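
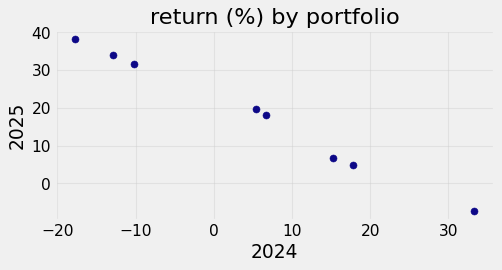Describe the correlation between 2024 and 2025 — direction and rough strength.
negative, strong

Points are negatively correlated; strong (|r| ≈ 1.0).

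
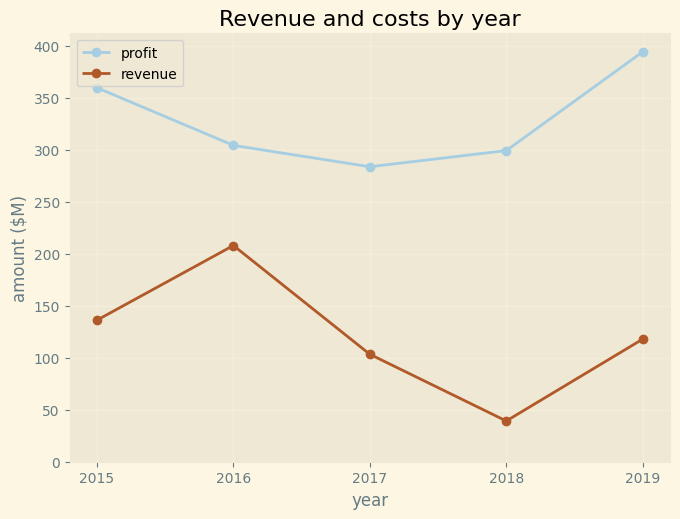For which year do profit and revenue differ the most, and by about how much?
2019, ≈ 300 $M

2019: profit ≈ 400, revenue ≈ 100 → gap ≈ 300. Next-largest (2018) is only ≈ 250.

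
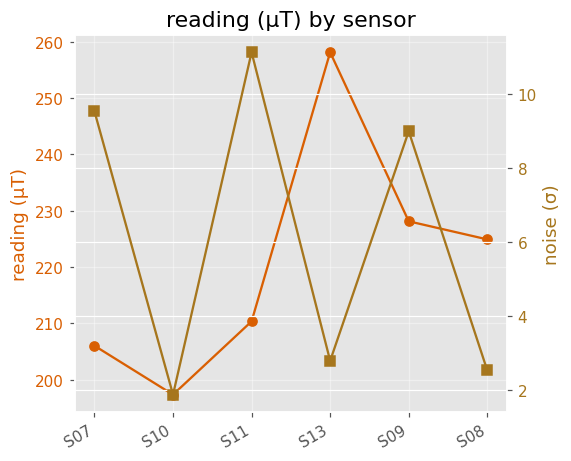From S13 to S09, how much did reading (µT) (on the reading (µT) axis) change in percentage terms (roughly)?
S13 ≈ 260, S09 ≈ 230; (230 − 260) / 260 ≈ -11.5%.

≈ -11.5%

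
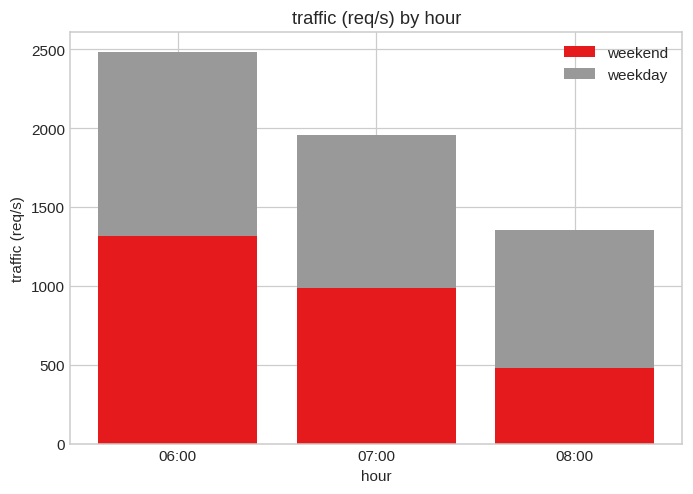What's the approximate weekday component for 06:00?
weekday top ≈ 2500, bottom ≈ 1500; segment ≈ 1000.

≈ 1000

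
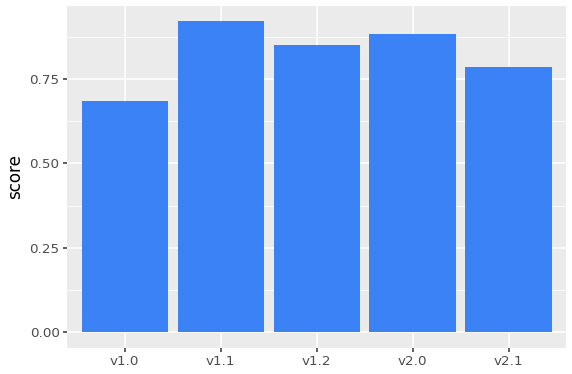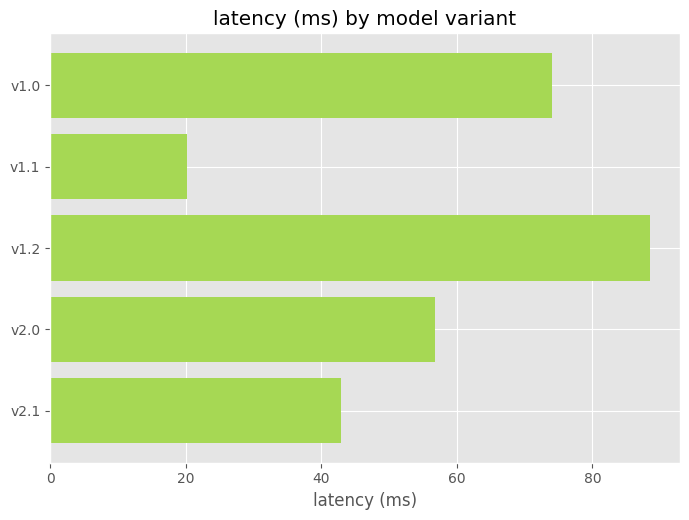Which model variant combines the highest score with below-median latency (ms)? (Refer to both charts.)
v1.1

Chart 2 median latency (ms) ≈ 60; below-median model variants: v1.1, v2.1. Among those, v1.1 has the highest score (≈ 0.9).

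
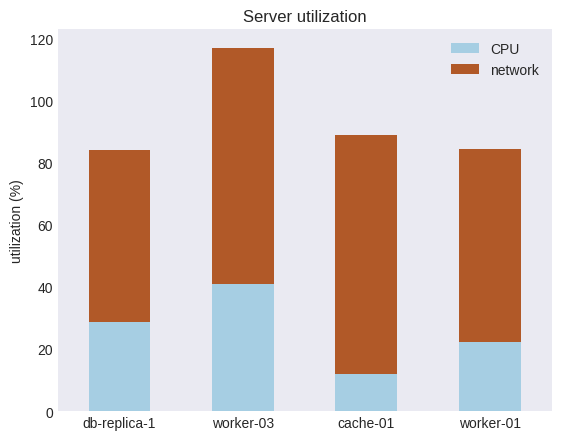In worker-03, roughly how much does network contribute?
≈ 80

network top ≈ 120, bottom ≈ 40; segment ≈ 80.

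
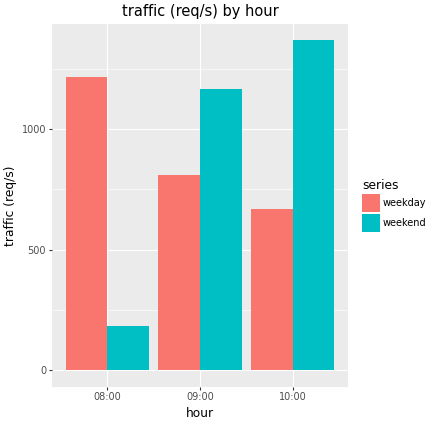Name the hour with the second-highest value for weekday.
09:00

Top 3 for weekday: 08:00 ≈ 1200, 09:00 ≈ 800, 10:00 ≈ 600.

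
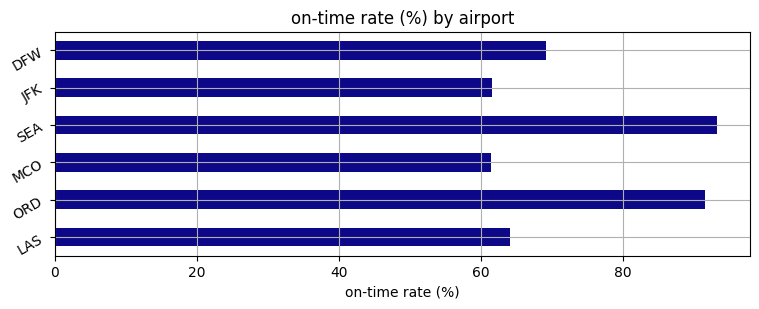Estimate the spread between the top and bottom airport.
Max SEA ≈ 90, min MCO ≈ 60; range ≈ 30.

≈ 30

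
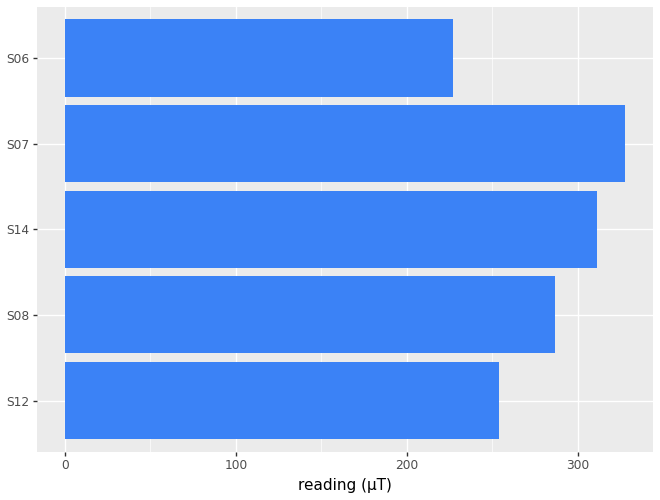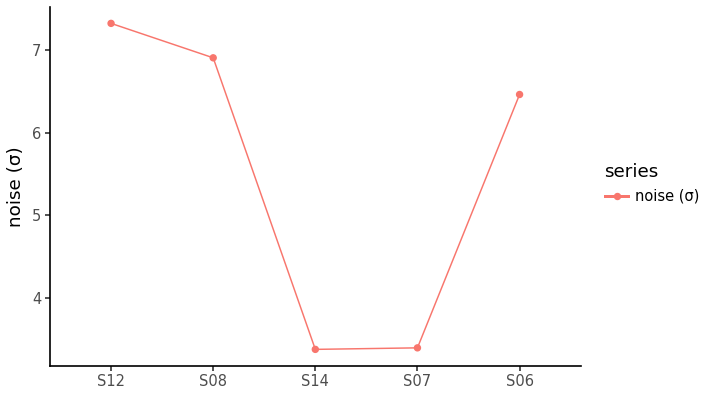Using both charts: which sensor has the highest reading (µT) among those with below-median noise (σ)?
S07

Chart 2 median noise (σ) ≈ 6; below-median sensors: S14, S07. Among those, S07 has the highest reading (µT) (≈ 350).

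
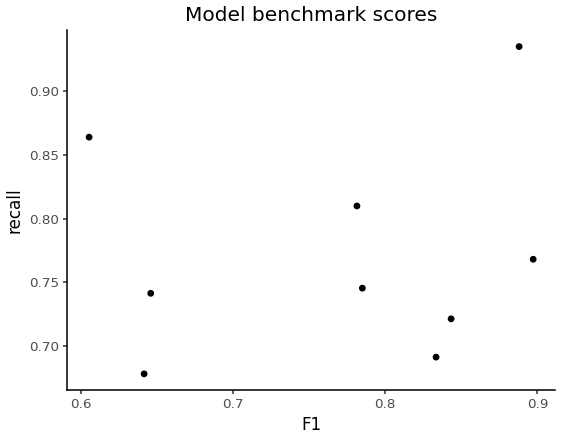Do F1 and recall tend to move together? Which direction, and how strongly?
no clear correlation

Points are roughly uncorrelated; weak (|r| ≈ 0.1).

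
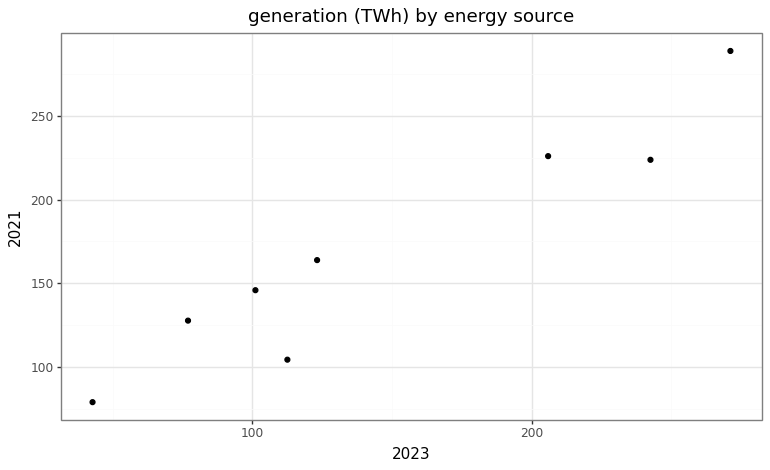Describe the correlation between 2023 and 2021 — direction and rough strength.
positive, strong

Points are positively correlated; strong (|r| ≈ 1.0).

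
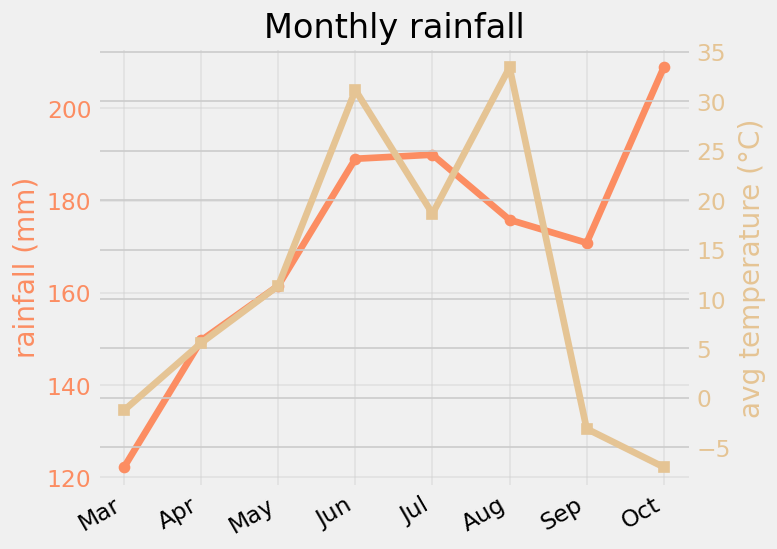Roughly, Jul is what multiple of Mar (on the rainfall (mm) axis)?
≈ 1.58×

Jul ≈ 190, Mar ≈ 120; 190/120 ≈ 1.58.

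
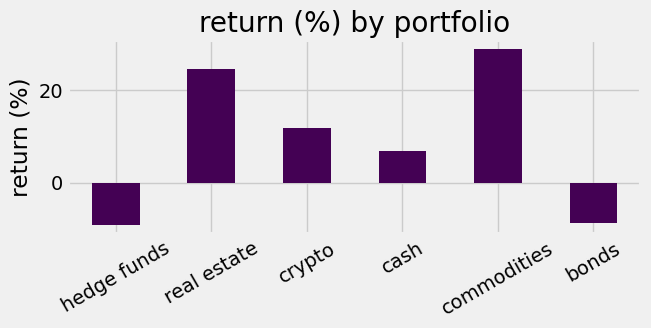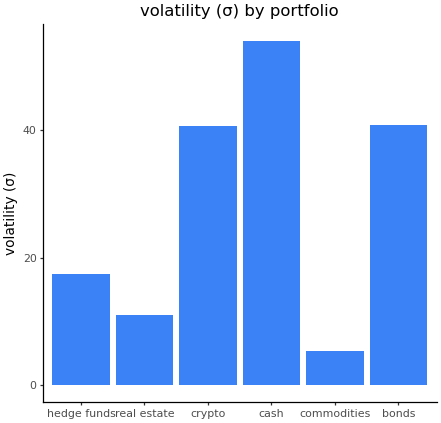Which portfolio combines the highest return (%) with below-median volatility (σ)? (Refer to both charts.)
Chart 2 median volatility (σ) ≈ 30; below-median portfolios: hedge funds, real estate, commodities. Among those, commodities has the highest return (%) (≈ 30).

commodities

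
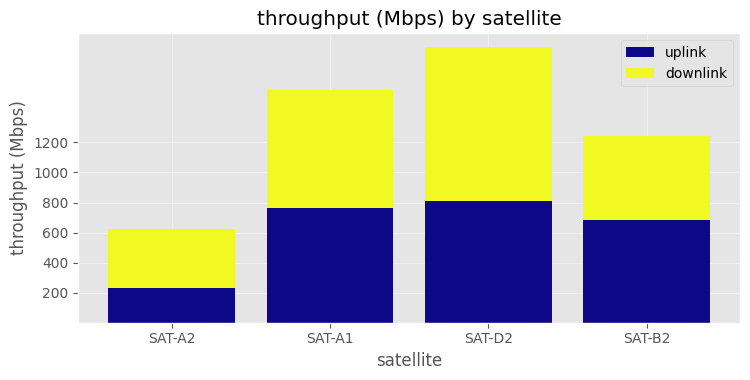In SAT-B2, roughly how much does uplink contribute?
uplink top ≈ 600, bottom ≈ 0; segment ≈ 600.

≈ 600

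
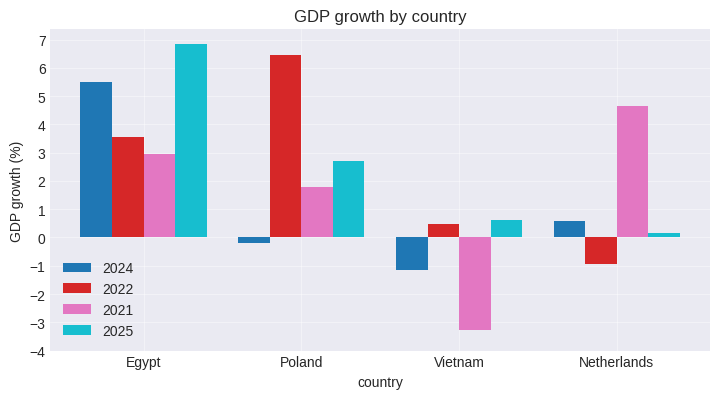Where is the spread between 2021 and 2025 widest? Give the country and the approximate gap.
Netherlands: 2021 ≈ 5, 2025 ≈ 0 → gap ≈ 5. Next-largest (Egypt) is only ≈ 4.

Netherlands, ≈ 5 %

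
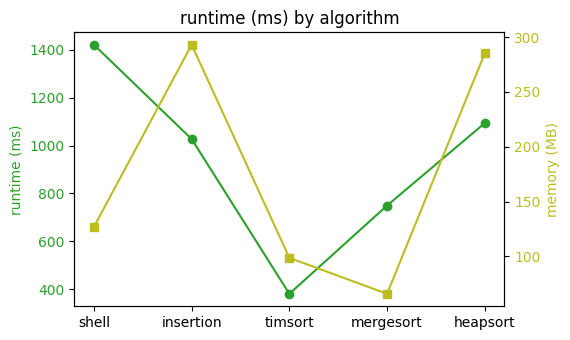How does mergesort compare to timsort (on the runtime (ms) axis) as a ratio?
mergesort ≈ 700, timsort ≈ 400; 700/400 ≈ 1.75.

≈ 1.75×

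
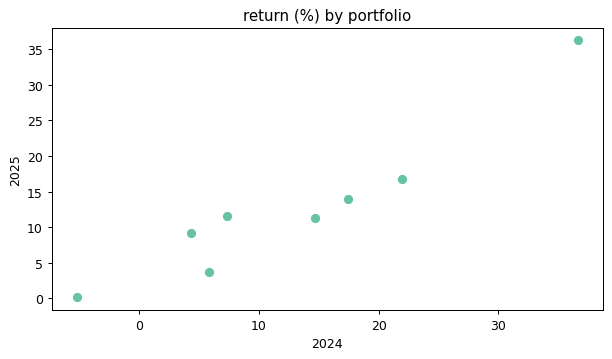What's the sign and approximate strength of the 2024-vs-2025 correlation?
Points are positively correlated; strong (|r| ≈ 1.0).

positive, strong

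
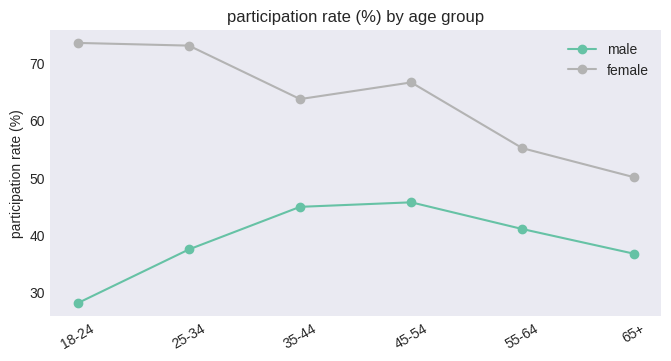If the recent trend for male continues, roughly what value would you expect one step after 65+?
Last three: 45, 40, 35 → slope ≈ -5/step → next ≈ 30.

≈ 30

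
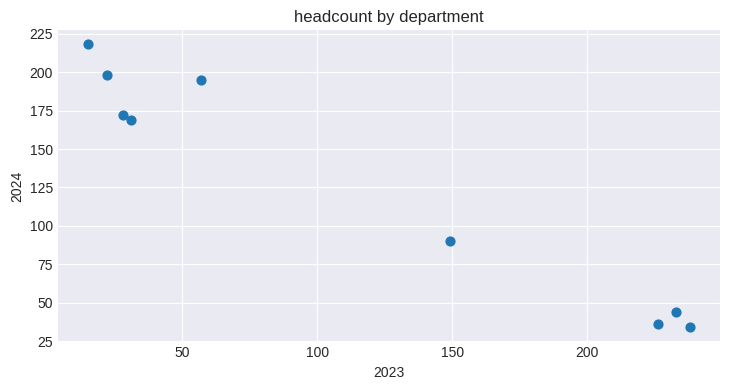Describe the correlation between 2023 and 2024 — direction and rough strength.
negative, strong

Points are negatively correlated; strong (|r| ≈ 1.0).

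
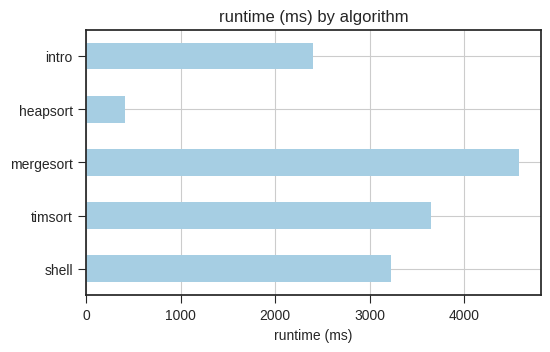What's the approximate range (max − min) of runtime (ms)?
≈ 4000

Max mergesort ≈ 4500, min heapsort ≈ 500; range ≈ 4000.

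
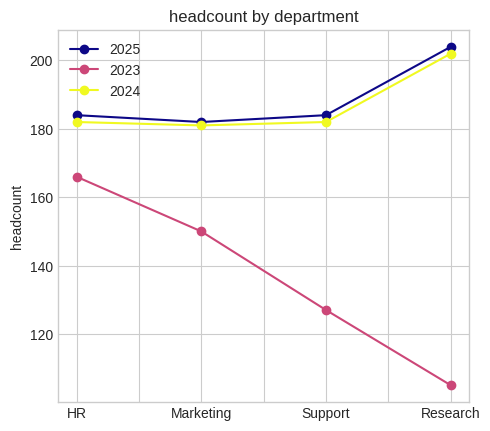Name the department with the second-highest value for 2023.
Marketing

Top 3 for 2023: HR ≈ 170, Marketing ≈ 150, Support ≈ 130.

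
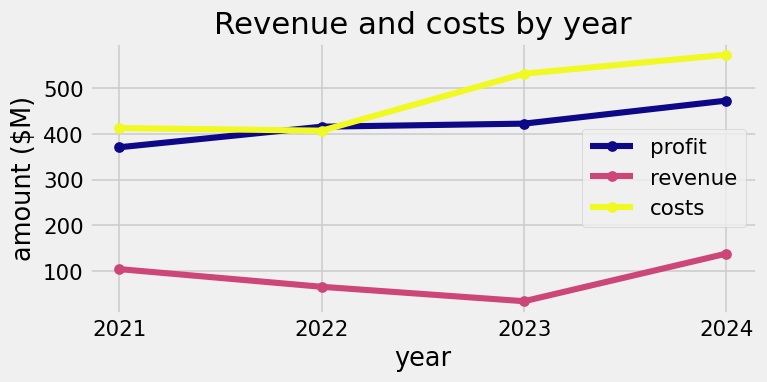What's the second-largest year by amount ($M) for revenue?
2021

Top 3 for revenue: 2024 ≈ 150, 2021 ≈ 100, 2022 ≈ 50.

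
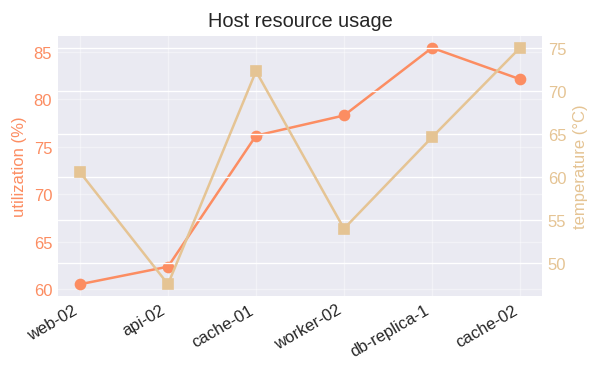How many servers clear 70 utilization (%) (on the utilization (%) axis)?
Above 70: cache-01, worker-02, db-replica-1, cache-02.

4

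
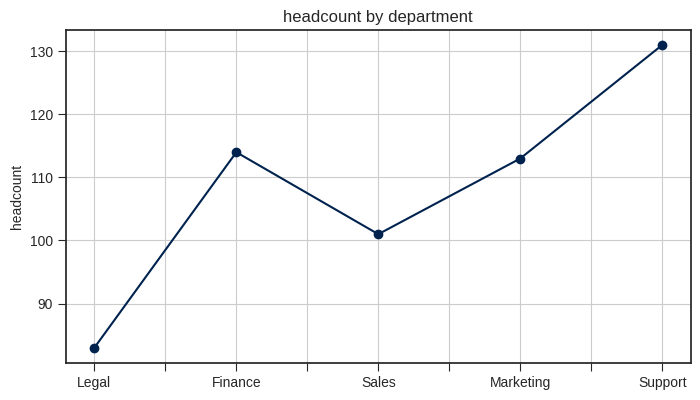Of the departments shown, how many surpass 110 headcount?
3

Above 110: Finance, Marketing, Support.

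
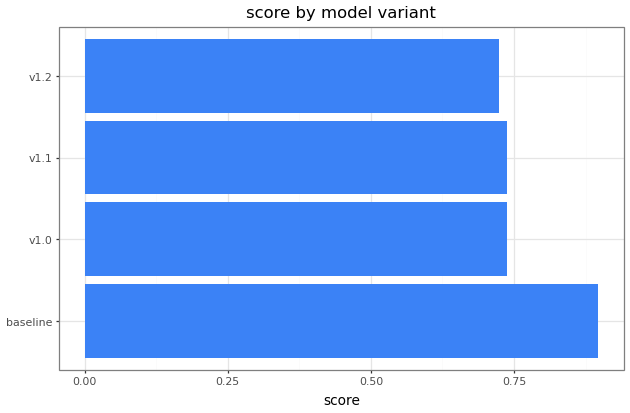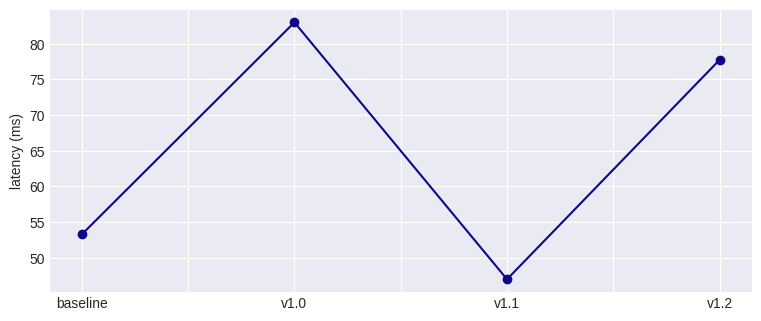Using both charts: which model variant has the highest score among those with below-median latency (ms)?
baseline

Chart 2 median latency (ms) ≈ 70; below-median model variants: baseline, v1.1. Among those, baseline has the highest score (≈ 0.9).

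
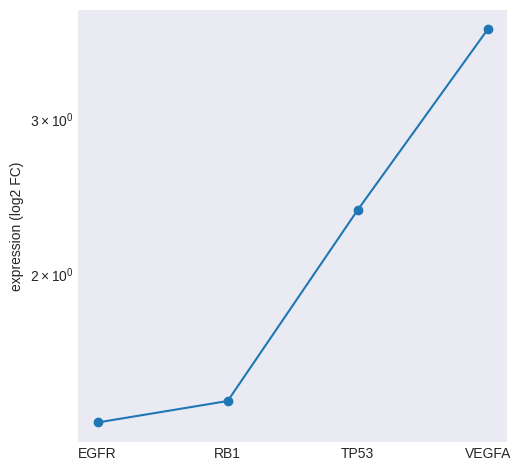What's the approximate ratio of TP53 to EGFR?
TP53 ≈ 2.5, EGFR ≈ 1.5; 2.5/1.5 ≈ 1.67.

≈ 1.67×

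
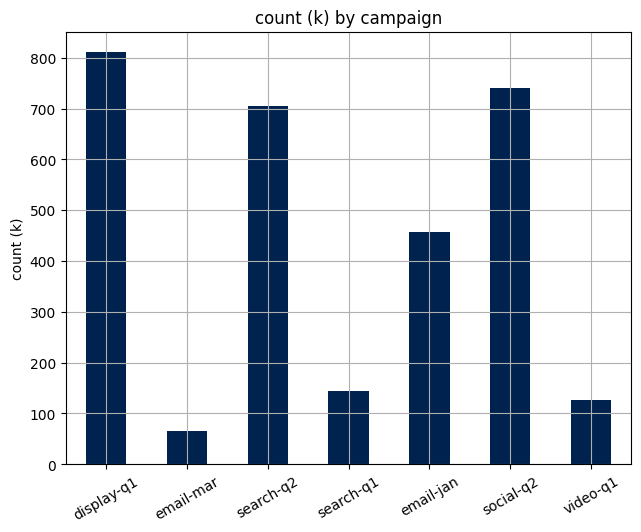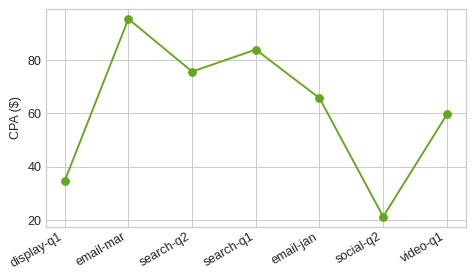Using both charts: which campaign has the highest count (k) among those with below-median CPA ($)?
display-q1

Chart 2 median CPA ($) ≈ 70; below-median campaigns: display-q1, social-q2, video-q1. Among those, display-q1 has the highest count (k) (≈ 800).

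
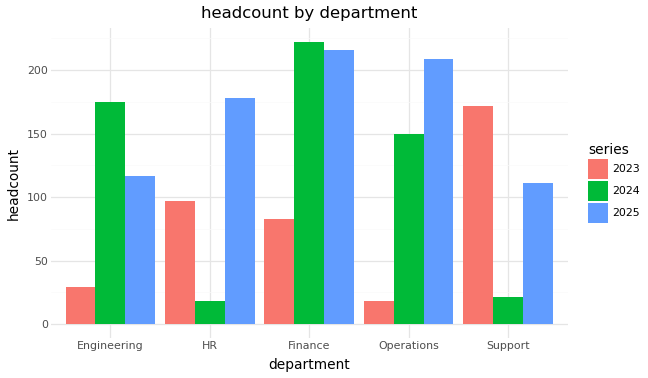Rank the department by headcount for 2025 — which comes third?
Top 4 for 2025: Finance ≈ 220, Operations ≈ 200, HR ≈ 180, Engineering ≈ 120.

HR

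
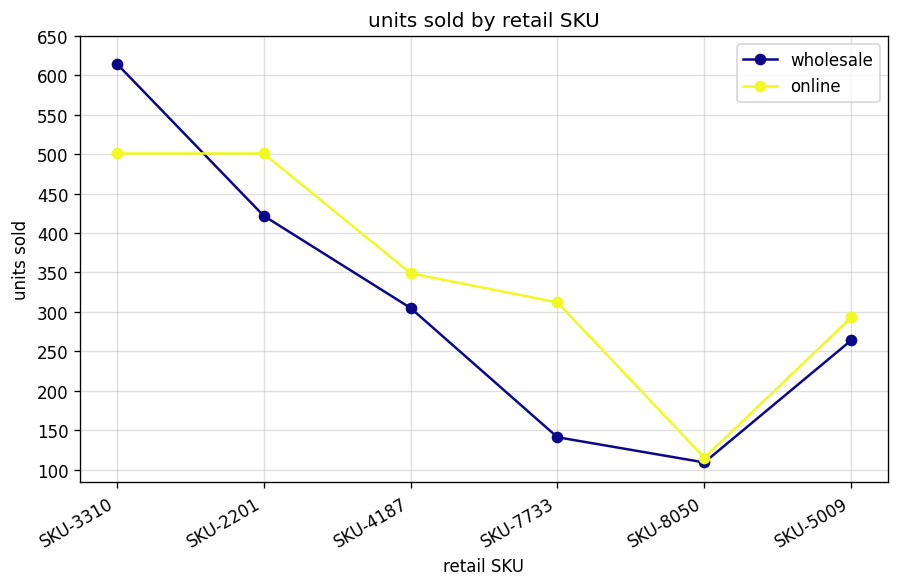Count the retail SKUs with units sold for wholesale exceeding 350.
Above 350: SKU-3310, SKU-2201.

2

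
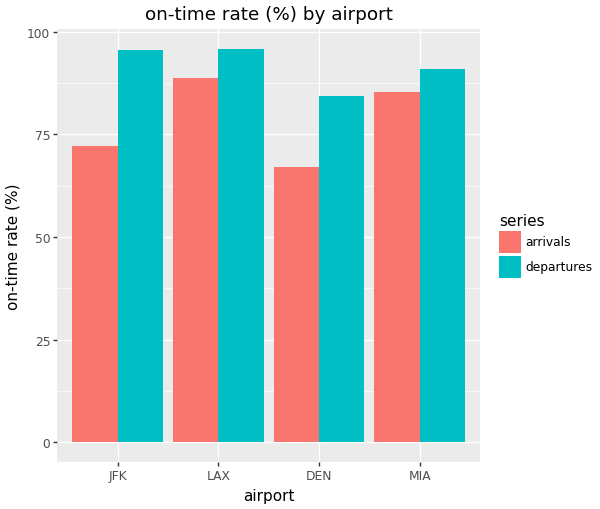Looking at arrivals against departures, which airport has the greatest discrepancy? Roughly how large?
JFK: arrivals ≈ 70, departures ≈ 100 → gap ≈ 30. Next-largest (DEN) is only ≈ 10.

JFK, ≈ 30 %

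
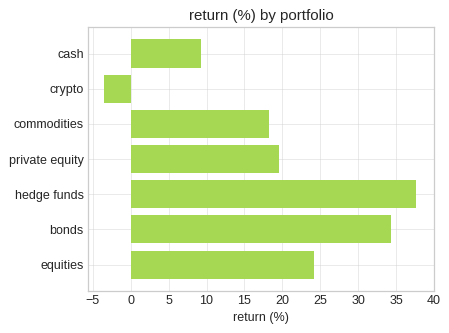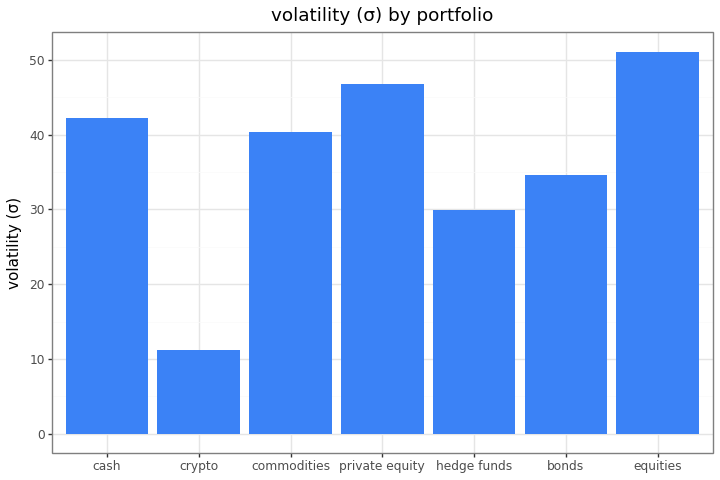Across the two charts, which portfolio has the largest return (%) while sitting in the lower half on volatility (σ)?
hedge funds

Chart 2 median volatility (σ) ≈ 40; below-median portfolios: crypto, hedge funds, bonds. Among those, hedge funds has the highest return (%) (≈ 40).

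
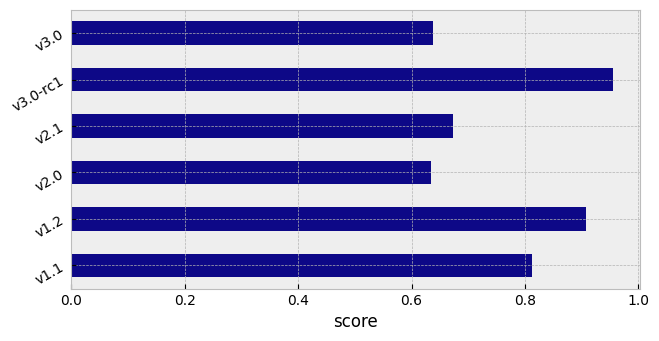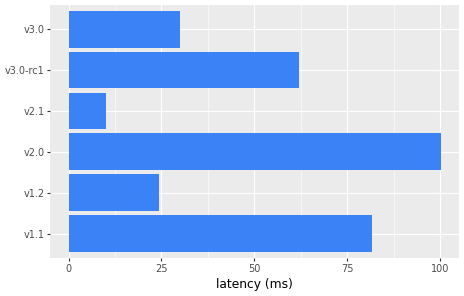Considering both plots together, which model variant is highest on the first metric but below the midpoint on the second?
Chart 2 median latency (ms) ≈ 50; below-median model variants: v1.2, v2.1, v3.0. Among those, v1.2 has the highest score (≈ 0.9).

v1.2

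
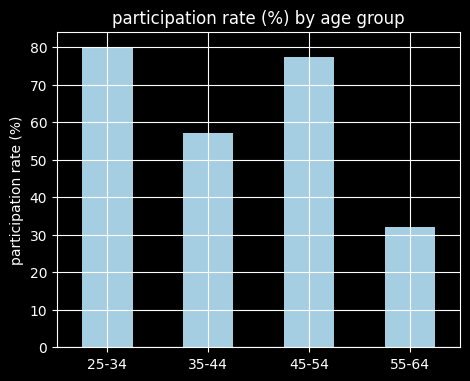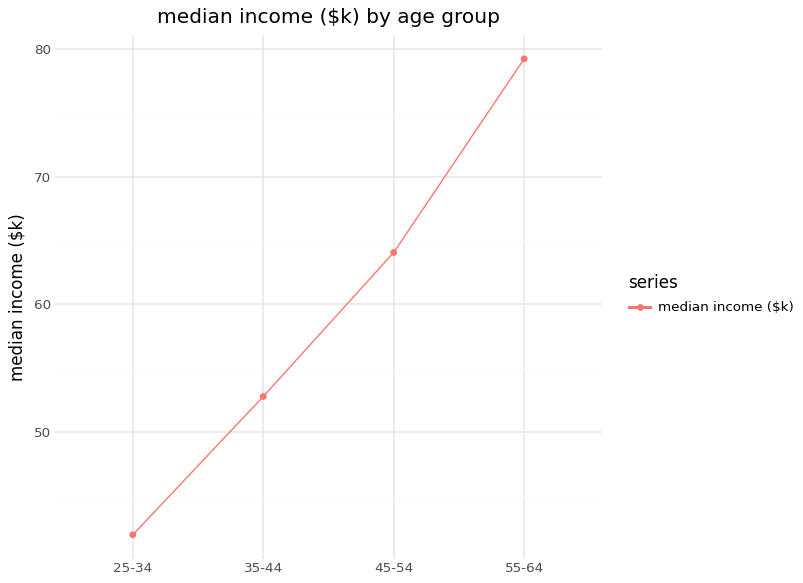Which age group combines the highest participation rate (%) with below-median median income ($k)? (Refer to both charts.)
Chart 2 median median income ($k) ≈ 60; below-median age groups: 25-34, 35-44. Among those, 25-34 has the highest participation rate (%) (≈ 80).

25-34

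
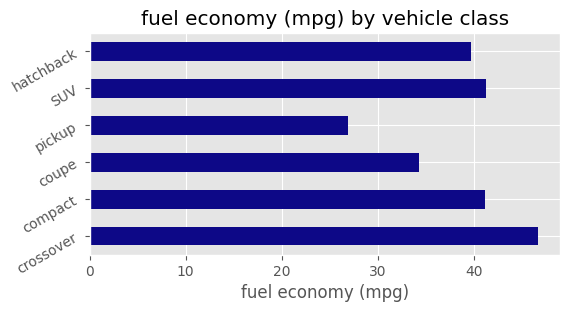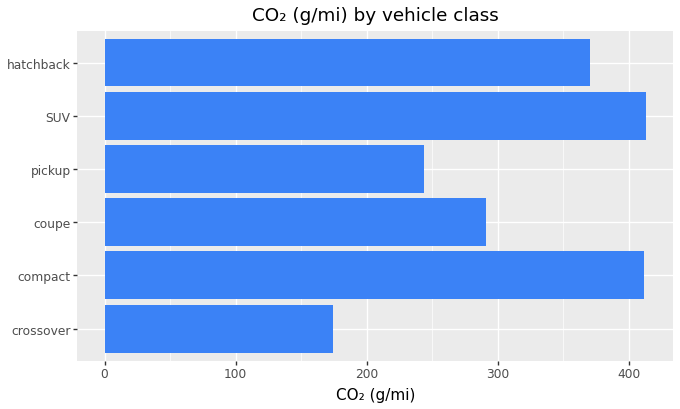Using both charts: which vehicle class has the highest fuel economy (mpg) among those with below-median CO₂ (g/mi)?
crossover

Chart 2 median CO₂ (g/mi) ≈ 350; below-median vehicle classes: crossover, coupe, pickup. Among those, crossover has the highest fuel economy (mpg) (≈ 45).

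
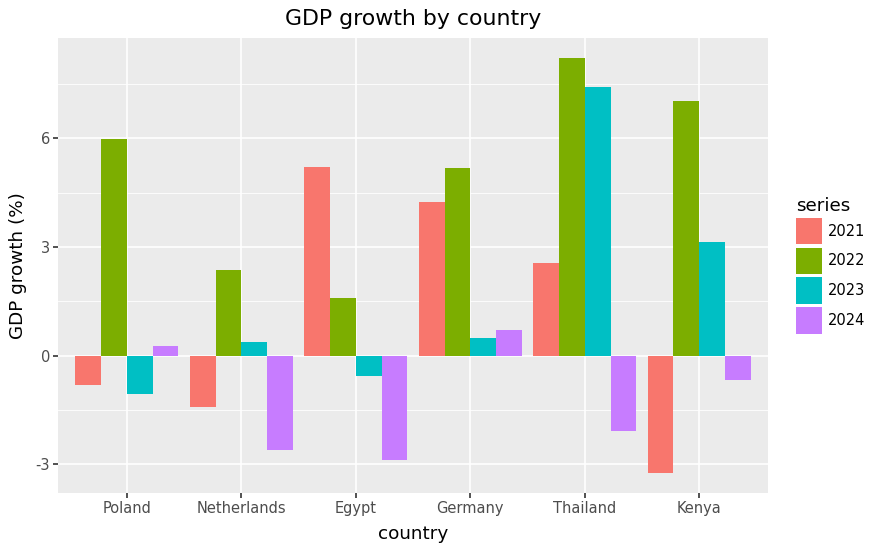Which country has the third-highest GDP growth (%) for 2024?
Kenya

Top 4 for 2024: Germany ≈ 1, Poland ≈ 0, Kenya ≈ -1, Thailand ≈ -2.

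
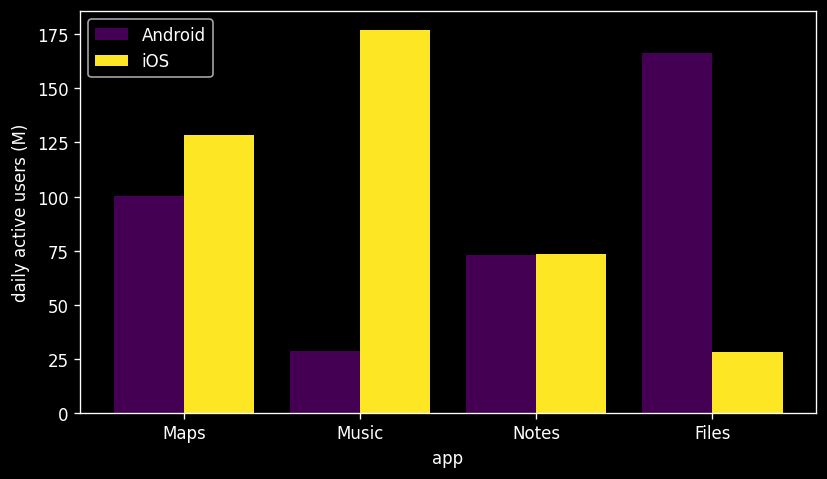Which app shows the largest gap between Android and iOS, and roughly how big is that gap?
Music: Android ≈ 20, iOS ≈ 180 → gap ≈ 160. Next-largest (Files) is only ≈ 140.

Music, ≈ 160 M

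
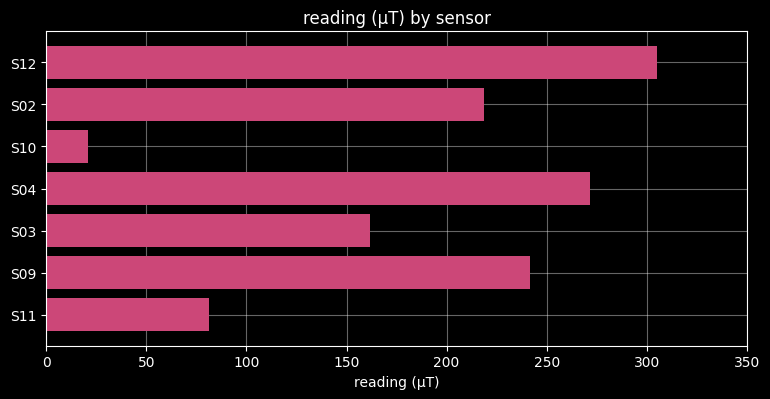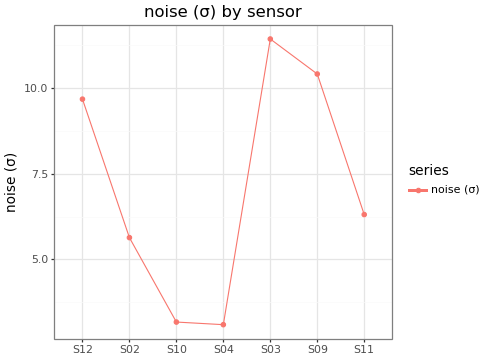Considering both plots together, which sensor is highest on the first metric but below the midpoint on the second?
Chart 2 median noise (σ) ≈ 6; below-median sensors: S02, S10, S04. Among those, S04 has the highest reading (µT) (≈ 250).

S04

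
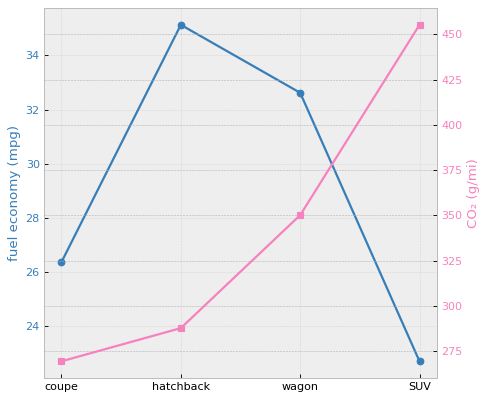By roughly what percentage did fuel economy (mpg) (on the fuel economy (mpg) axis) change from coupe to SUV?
≈ -15.4%

coupe ≈ 26, SUV ≈ 22; (22 − 26) / 26 ≈ -15.4%.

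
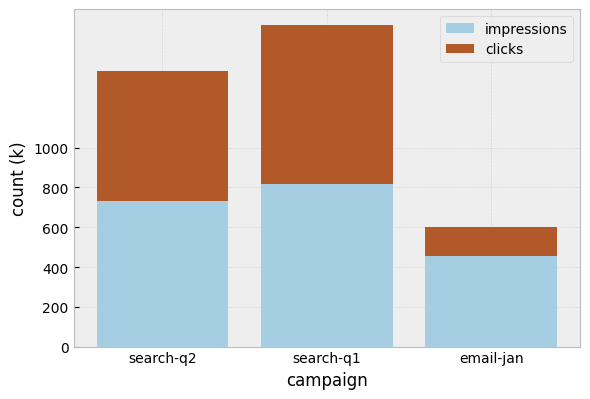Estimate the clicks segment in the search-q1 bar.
clicks top ≈ 1600, bottom ≈ 800; segment ≈ 800.

≈ 800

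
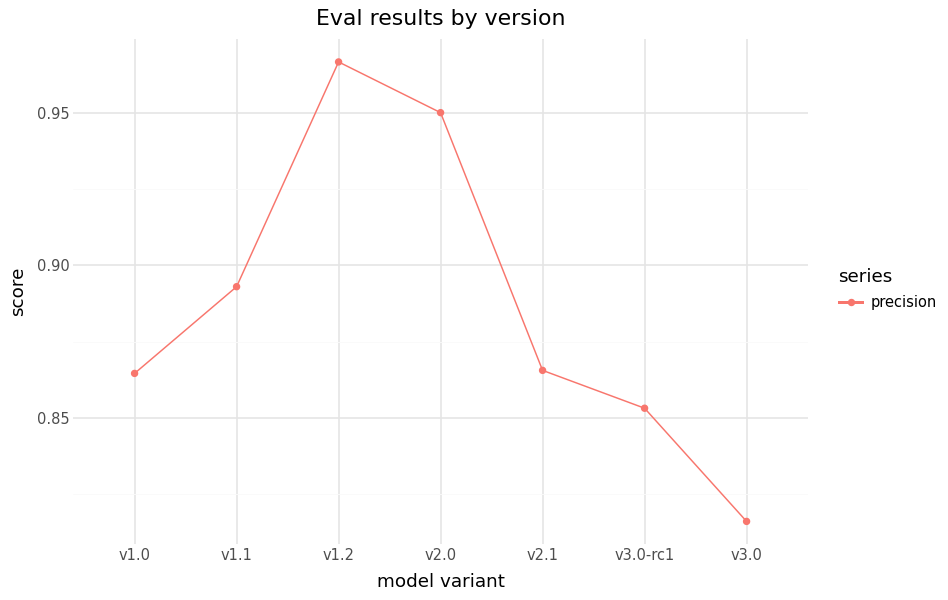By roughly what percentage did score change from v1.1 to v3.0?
≈ -8.9%

v1.1 ≈ 0.90, v3.0 ≈ 0.82; (0.82 − 0.90) / 0.90 ≈ -8.9%.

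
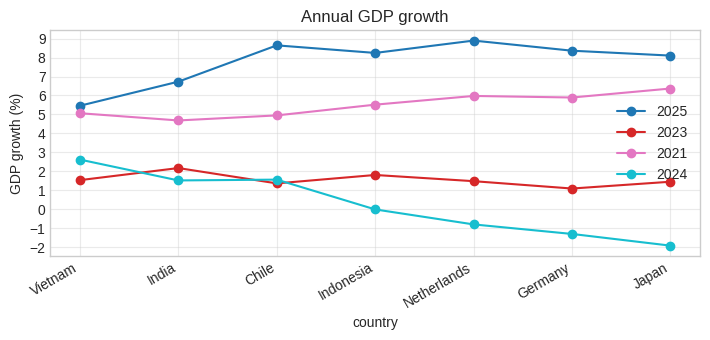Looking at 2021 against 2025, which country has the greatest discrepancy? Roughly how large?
Chile, ≈ 4 %

Chile: 2021 ≈ 5, 2025 ≈ 9 → gap ≈ 4. Next-largest (Netherlands) is only ≈ 3.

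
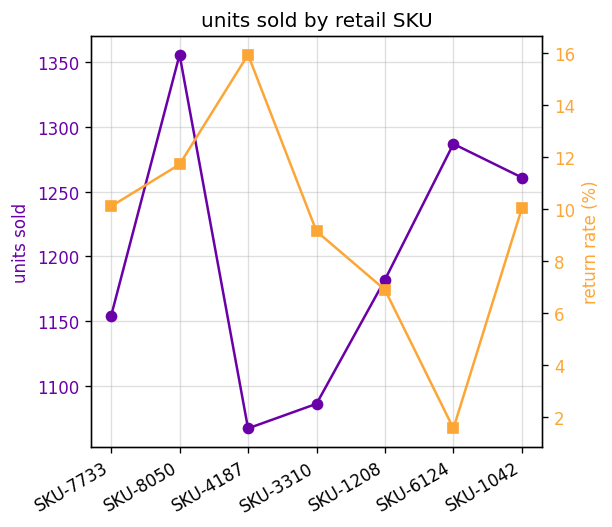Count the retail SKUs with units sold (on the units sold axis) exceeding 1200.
Above 1200: SKU-8050, SKU-6124, SKU-1042.

3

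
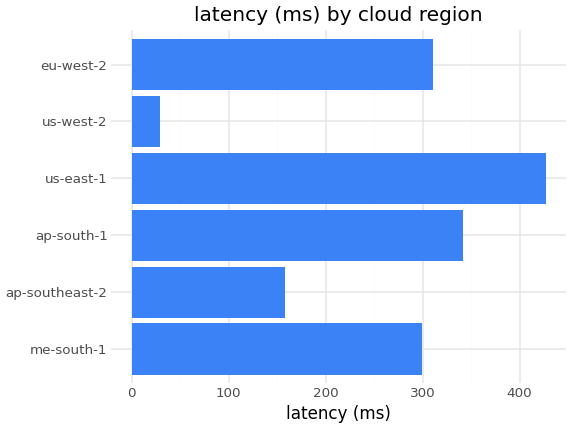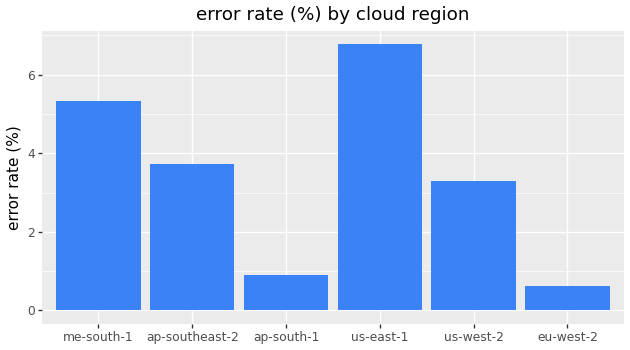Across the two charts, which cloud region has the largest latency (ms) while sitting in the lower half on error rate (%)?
ap-south-1

Chart 2 median error rate (%) ≈ 4; below-median cloud regions: ap-south-1, us-west-2, eu-west-2. Among those, ap-south-1 has the highest latency (ms) (≈ 350).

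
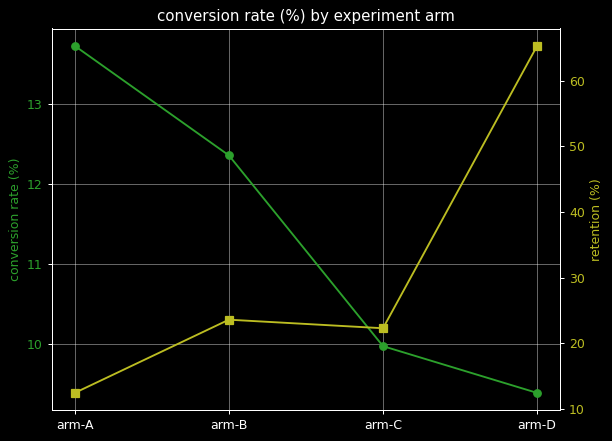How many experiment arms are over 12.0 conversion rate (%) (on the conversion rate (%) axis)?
Above 12.0: arm-A, arm-B.

2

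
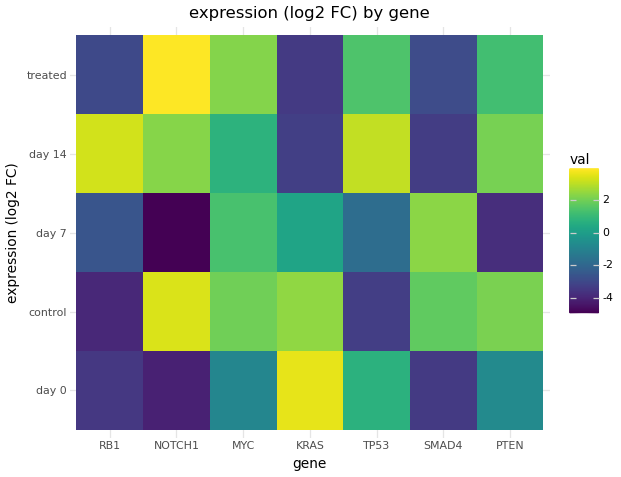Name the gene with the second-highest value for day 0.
Top 3 for day 0: KRAS ≈ 4, TP53 ≈ 1, PTEN ≈ -1.

TP53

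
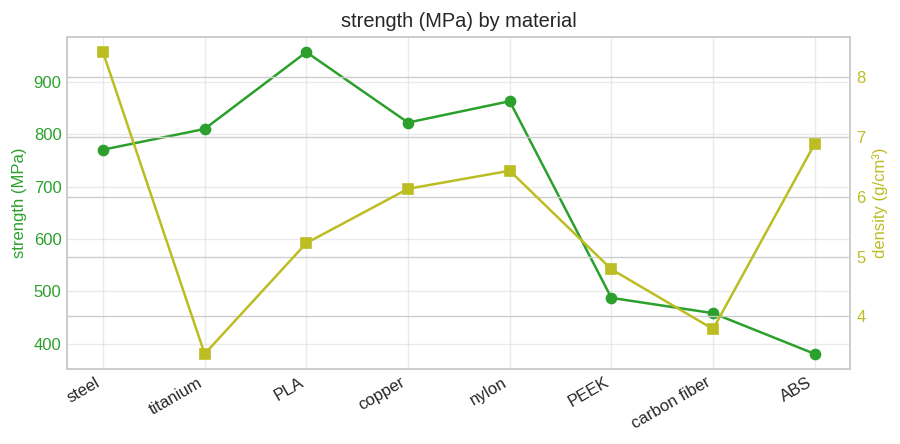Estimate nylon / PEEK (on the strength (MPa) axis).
nylon ≈ 850, PEEK ≈ 500; 850/500 ≈ 1.7.

≈ 1.7×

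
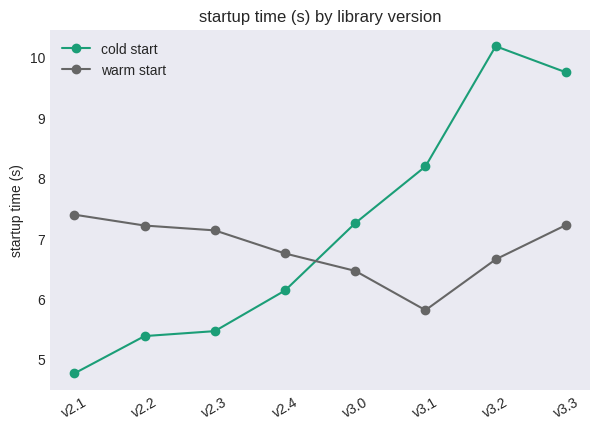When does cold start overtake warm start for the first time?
v3.0

v2.4: cold start ≈ 6.0 vs warm start ≈ 7.0 (not yet); v3.0: cold start ≈ 7.5 vs warm start ≈ 6.5 (first crossover).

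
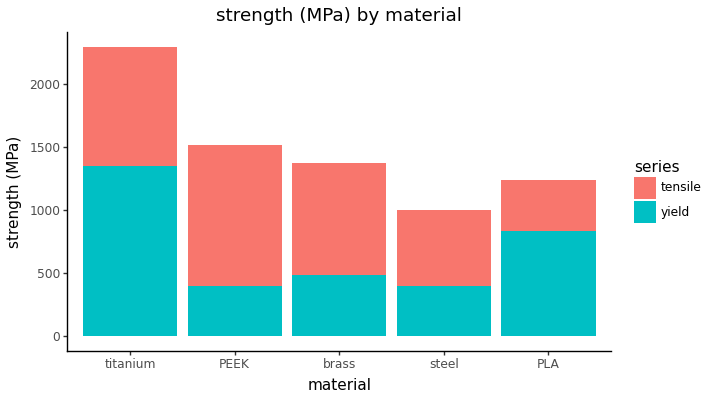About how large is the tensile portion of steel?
tensile top ≈ 1000, bottom ≈ 400; segment ≈ 600.

≈ 600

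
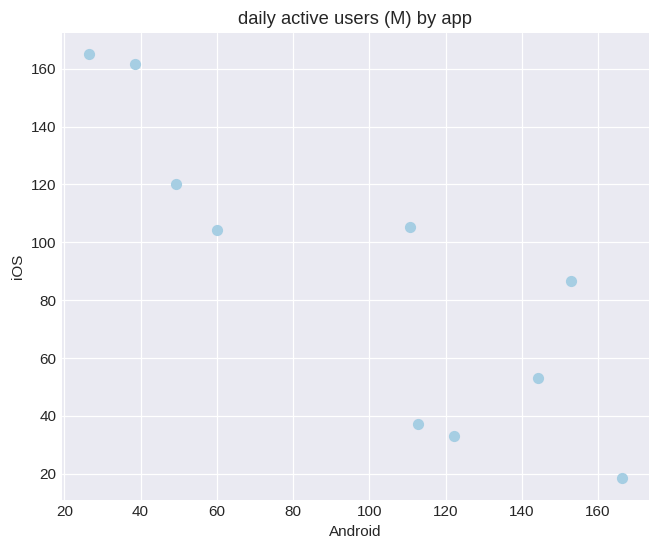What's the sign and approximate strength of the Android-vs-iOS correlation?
Points are negatively correlated; strong (|r| ≈ 0.9).

negative, strong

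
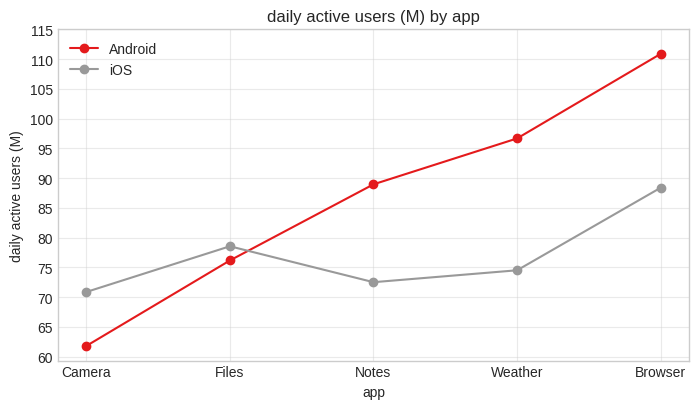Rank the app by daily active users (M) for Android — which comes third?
Top 4 for Android: Browser ≈ 110, Weather ≈ 95, Notes ≈ 90, Files ≈ 75.

Notes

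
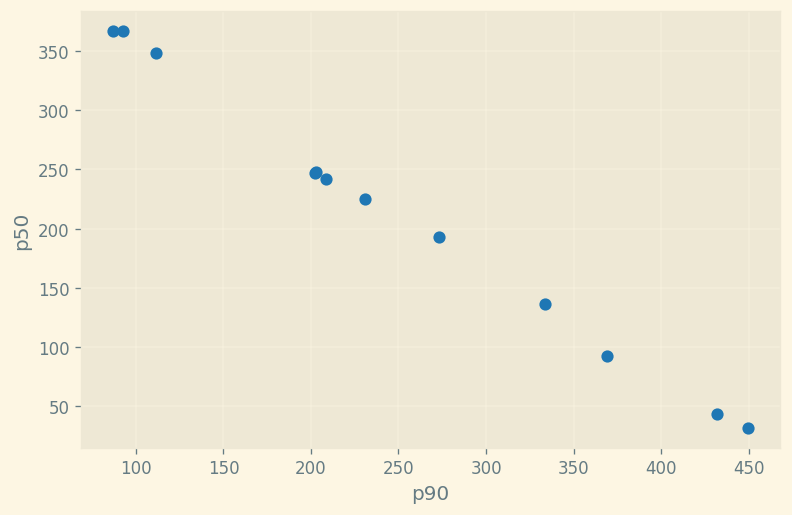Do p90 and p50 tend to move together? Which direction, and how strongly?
Points are negatively correlated; strong (|r| ≈ 1.0).

negative, strong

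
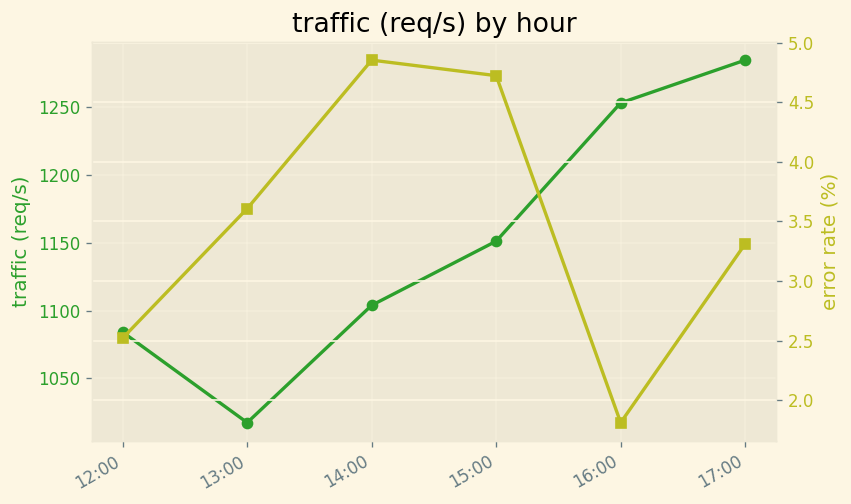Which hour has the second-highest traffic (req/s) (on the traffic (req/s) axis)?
16:00

Top 3 (on the traffic (req/s) axis): 17:00 ≈ 1275, 16:00 ≈ 1250, 15:00 ≈ 1150.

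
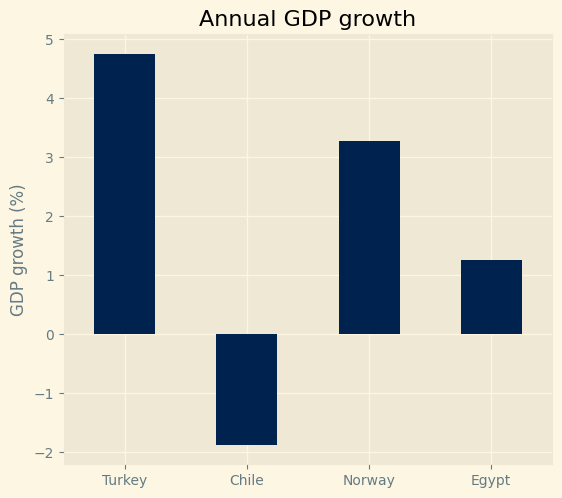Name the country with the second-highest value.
Norway

Top 3: Turkey ≈ 5, Norway ≈ 3, Egypt ≈ 1.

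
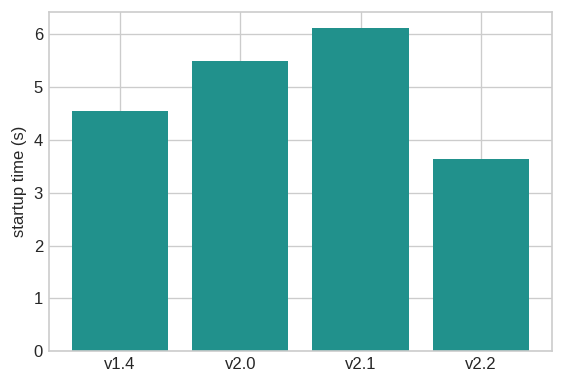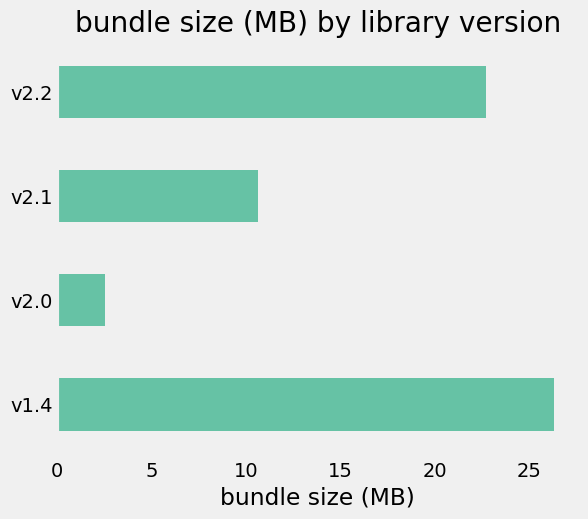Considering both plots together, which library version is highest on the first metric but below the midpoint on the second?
Chart 2 median bundle size (MB) ≈ 15; below-median library versions: v2.0, v2.1. Among those, v2.1 has the highest startup time (s) (≈ 6).

v2.1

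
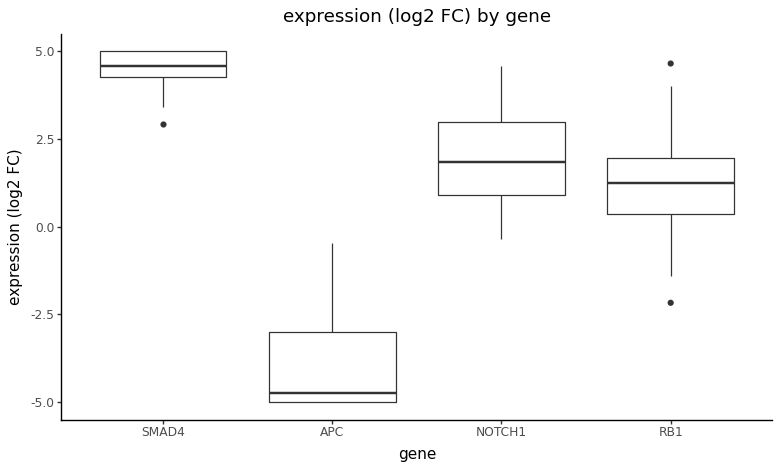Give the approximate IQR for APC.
Q3 ≈ -3, Q1 ≈ -5; IQR ≈ 2.

≈ 2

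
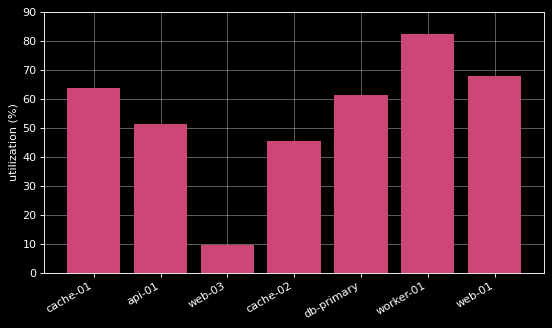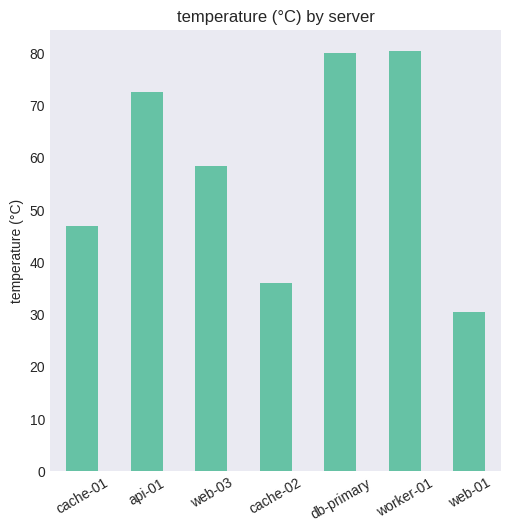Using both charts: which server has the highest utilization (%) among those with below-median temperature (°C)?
Chart 2 median temperature (°C) ≈ 60; below-median servers: cache-01, cache-02, web-01. Among those, web-01 has the highest utilization (%) (≈ 70).

web-01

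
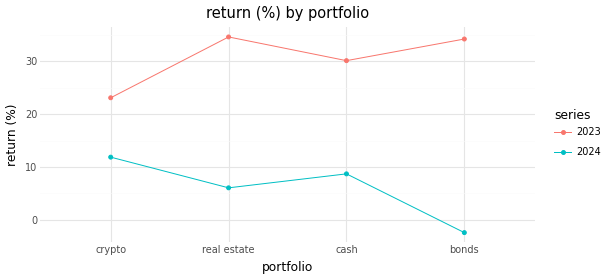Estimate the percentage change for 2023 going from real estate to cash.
≈ -14.3%

real estate ≈ 35, cash ≈ 30; (30 − 35) / 35 ≈ -14.3%.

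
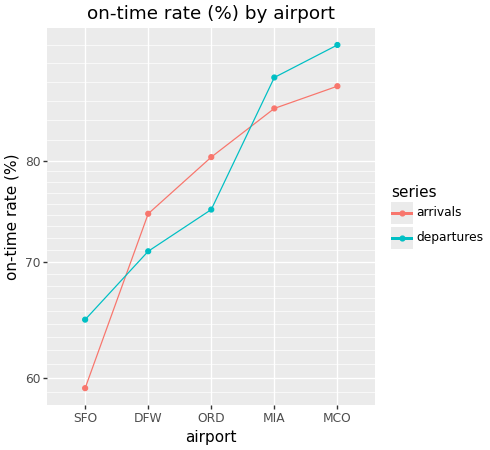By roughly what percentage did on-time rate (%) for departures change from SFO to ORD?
≈ +15.4%

SFO ≈ 65, ORD ≈ 75; (75 − 65) / 65 ≈ +15.4%.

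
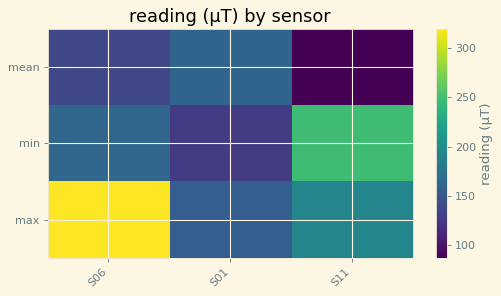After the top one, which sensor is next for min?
Top 3 for min: S11 ≈ 240, S06 ≈ 160, S01 ≈ 120.

S06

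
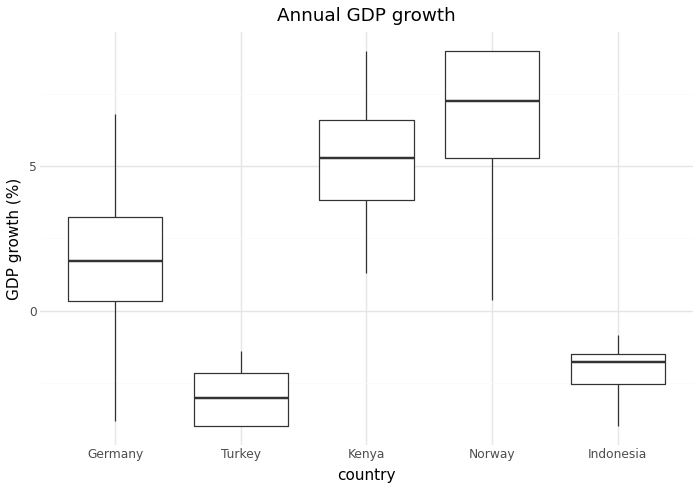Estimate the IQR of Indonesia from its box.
Q3 ≈ -2, Q1 ≈ -3; IQR ≈ 1.

≈ 1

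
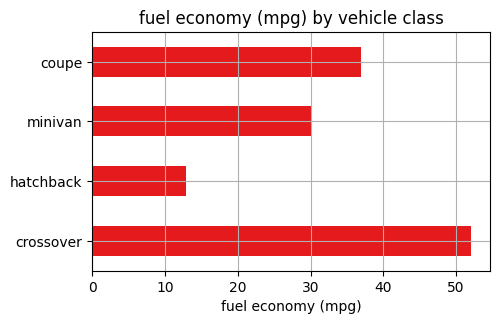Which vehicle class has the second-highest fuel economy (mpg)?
coupe

Top 3: crossover ≈ 50, coupe ≈ 35, minivan ≈ 30.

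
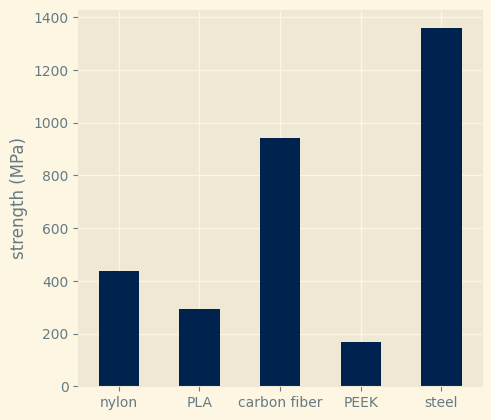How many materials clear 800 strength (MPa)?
Above 800: carbon fiber, steel.

2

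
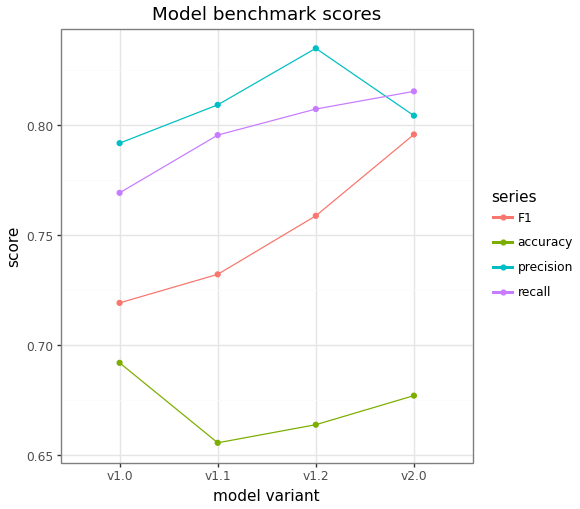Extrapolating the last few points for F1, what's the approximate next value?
≈ 0.83

Last three: 0.74, 0.76, 0.80 → slope ≈ 0.03/step → next ≈ 0.83.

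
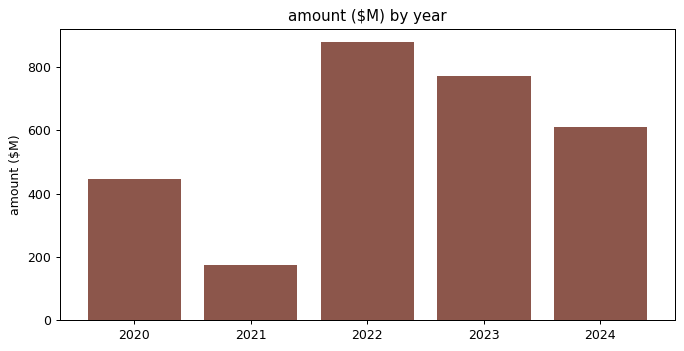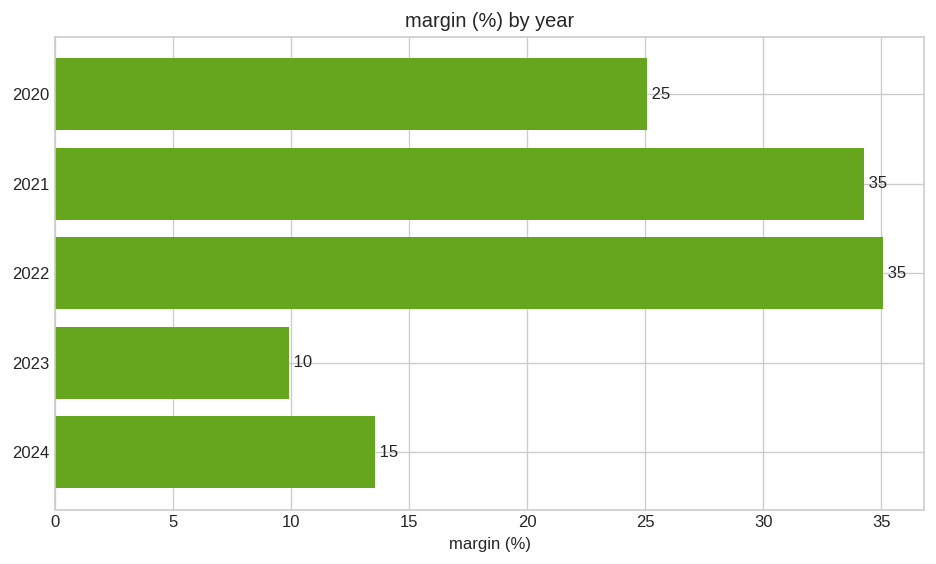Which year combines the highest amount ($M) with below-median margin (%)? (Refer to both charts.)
Chart 2 median margin (%) ≈ 25; below-median years: 2023, 2024. Among those, 2023 has the highest amount ($M) (≈ 800).

2023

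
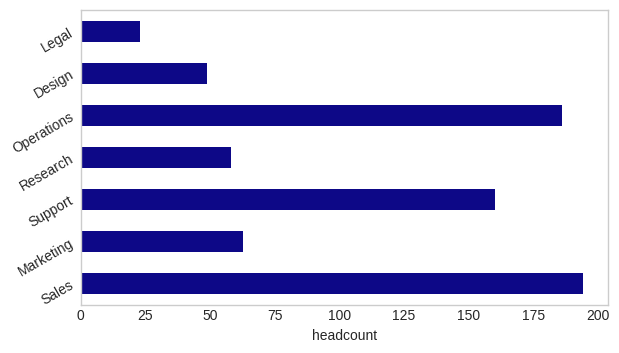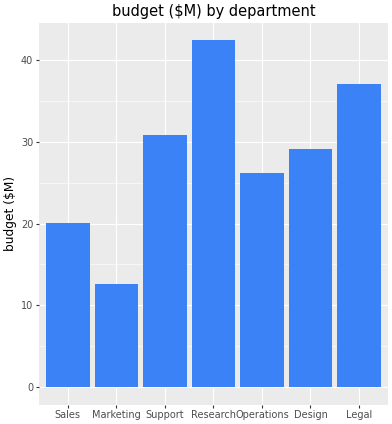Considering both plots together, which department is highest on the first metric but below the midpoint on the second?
Sales

Chart 2 median budget ($M) ≈ 30; below-median departments: Sales, Marketing, Operations. Among those, Sales has the highest headcount (≈ 200).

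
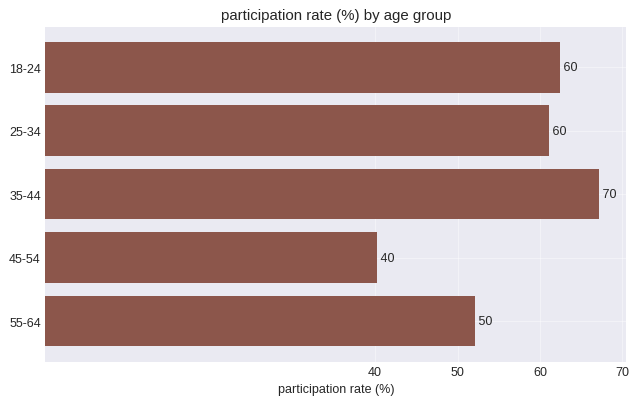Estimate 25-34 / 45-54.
≈ 1.5×

25-34 ≈ 60, 45-54 ≈ 40; 60/40 ≈ 1.5.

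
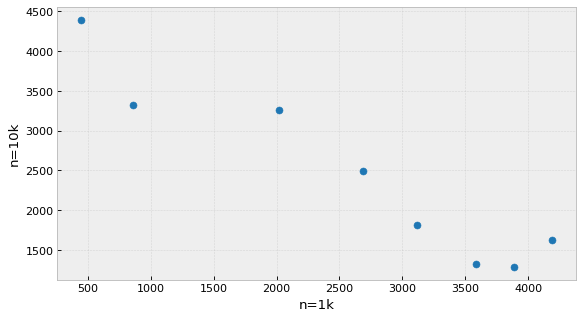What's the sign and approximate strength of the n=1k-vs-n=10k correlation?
negative, strong

Points are negatively correlated; strong (|r| ≈ 1.0).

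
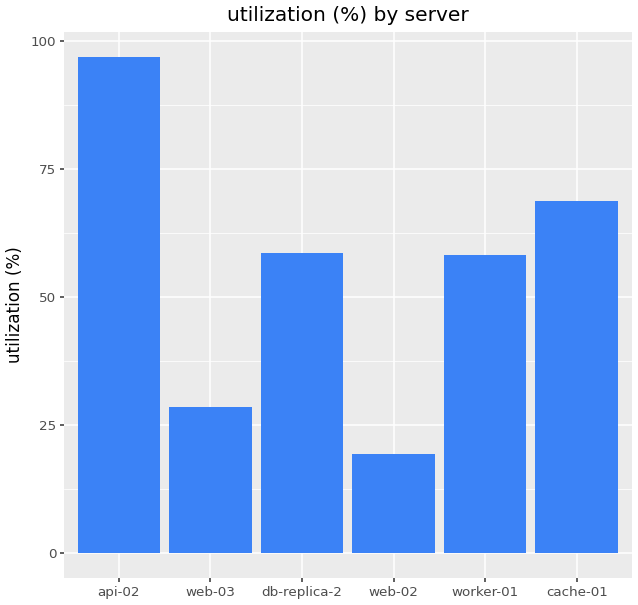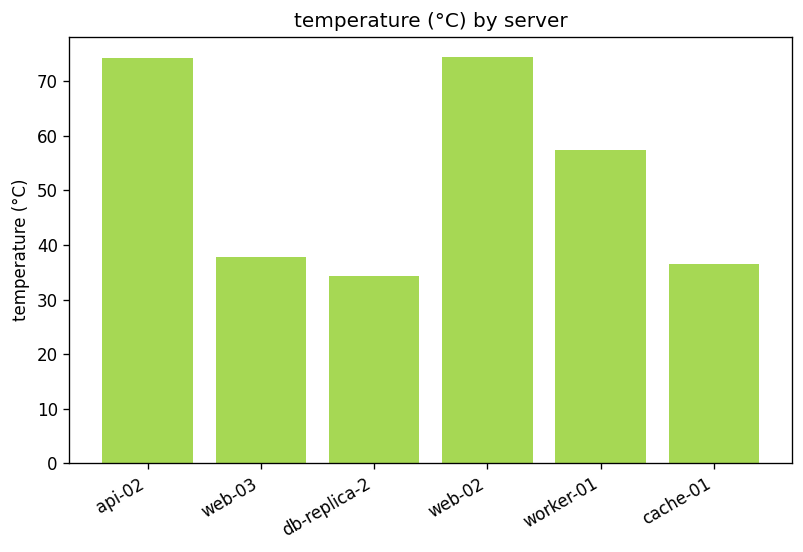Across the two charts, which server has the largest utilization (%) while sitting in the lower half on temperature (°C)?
cache-01

Chart 2 median temperature (°C) ≈ 50; below-median servers: web-03, db-replica-2, cache-01. Among those, cache-01 has the highest utilization (%) (≈ 70).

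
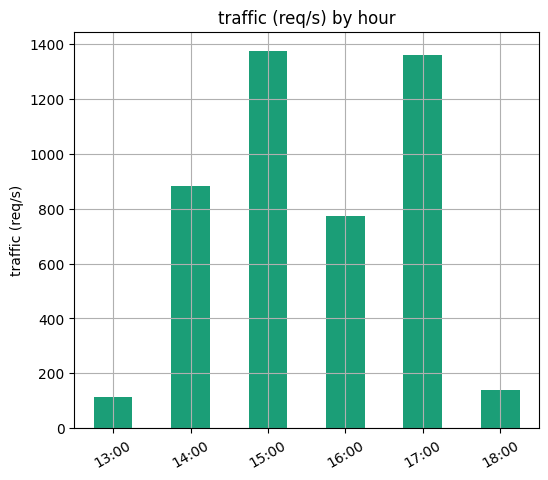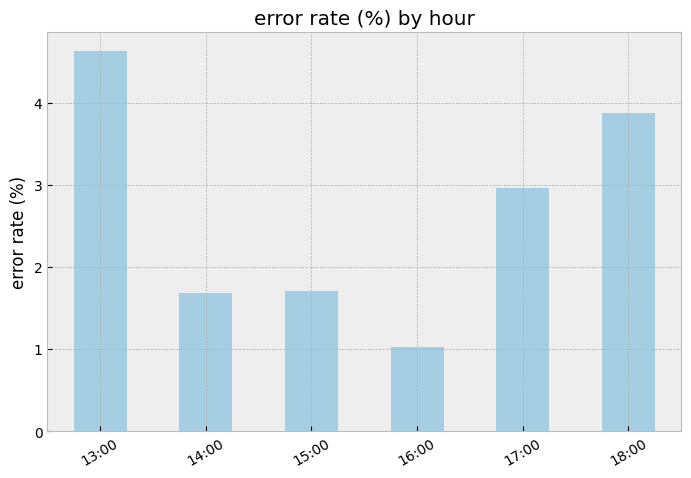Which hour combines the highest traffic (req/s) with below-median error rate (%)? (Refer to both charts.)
Chart 2 median error rate (%) ≈ 2.5; below-median hours: 14:00, 15:00, 16:00. Among those, 15:00 has the highest traffic (req/s) (≈ 1400).

15:00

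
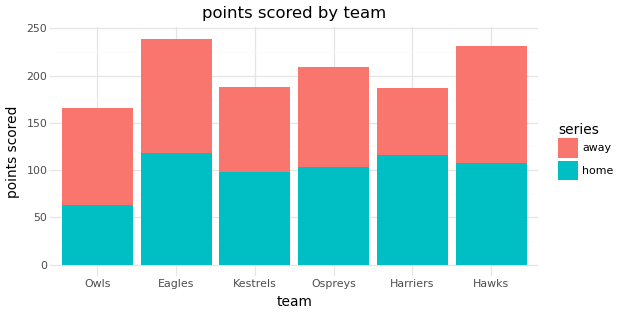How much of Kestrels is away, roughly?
≈ 80

away top ≈ 180, bottom ≈ 100; segment ≈ 80.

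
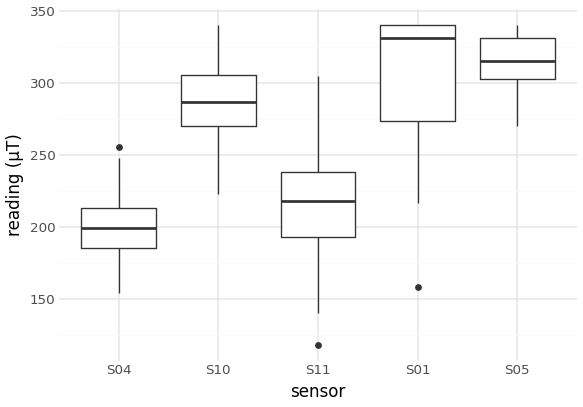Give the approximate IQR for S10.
≈ 40

Q3 ≈ 300, Q1 ≈ 260; IQR ≈ 40.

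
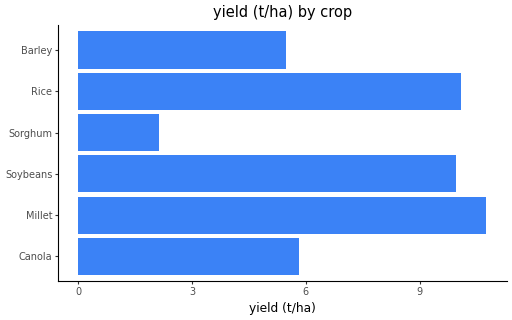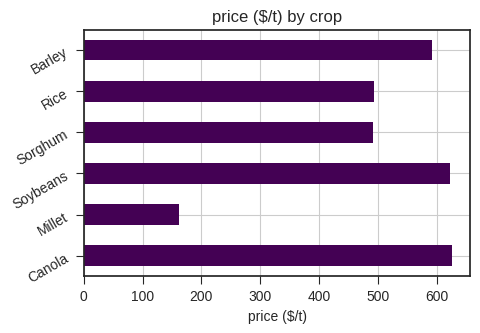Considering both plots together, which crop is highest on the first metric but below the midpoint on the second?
Chart 2 median price ($/t) ≈ 500; below-median crops: Millet, Sorghum, Rice. Among those, Millet has the highest yield (t/ha) (≈ 11).

Millet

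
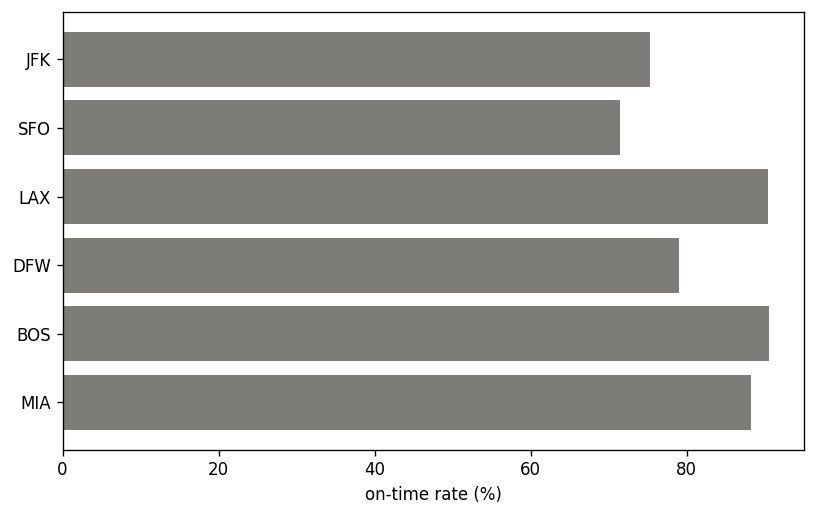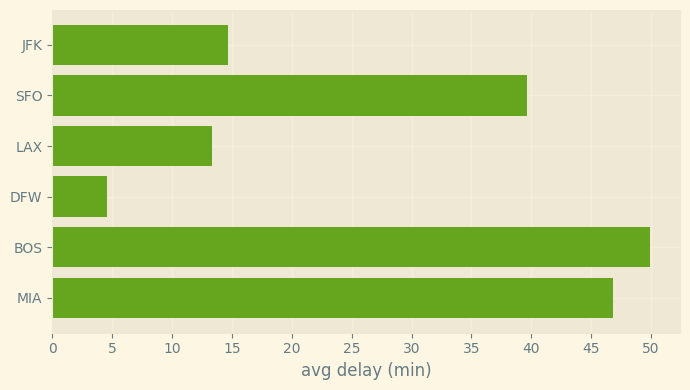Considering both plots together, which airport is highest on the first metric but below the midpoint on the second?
Chart 2 median avg delay (min) ≈ 25; below-median airports: JFK, LAX, DFW. Among those, LAX has the highest on-time rate (%) (≈ 90).

LAX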